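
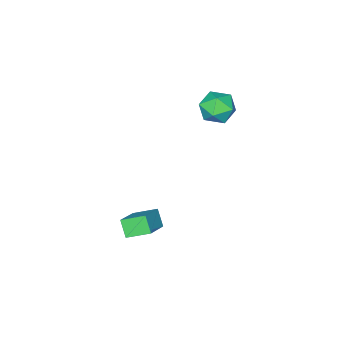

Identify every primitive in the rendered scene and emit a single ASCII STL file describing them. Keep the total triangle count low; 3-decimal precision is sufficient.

solid 
facet normal -0.536 0.747 0.394
outer loop
vertex 3.093 0.996 -2.008
vertex 3.382 1.714 -2.976
vertex 1.43 0.326 -3.002
endloop
endfacet
facet normal -0.233 -0.579 0.781
outer loop
vertex 2.278 -0.854 -3.624
vertex 3.093 0.996 -2.008
vertex 1.43 0.326 -3.002
endloop
endfacet
facet normal -0.536 0.747 0.393
outer loop
vertex 1.43 0.326 -3.002
vertex 3.382 1.714 -2.976
vertex 1.72 1.044 -3.971
endloop
endfacet
facet normal -0.811 -0.327 -0.485
outer loop
vertex 1.72 1.044 -3.971
vertex 2.278 -0.854 -3.624
vertex 1.43 0.326 -3.002
endloop
endfacet
facet normal 0.811 0.327 0.485
outer loop
vertex 3.093 0.996 -2.008
vertex 4.23 0.534 -3.598
vertex 3.382 1.714 -2.976
endloop
endfacet
facet normal -0.234 -0.579 0.781
outer loop
vertex 3.94 -0.184 -2.629
vertex 3.093 0.996 -2.008
vertex 2.278 -0.854 -3.624
endloop
endfacet
facet normal 0.811 0.327 0.485
outer loop
vertex 3.94 -0.184 -2.629
vertex 4.23 0.534 -3.598
vertex 3.093 0.996 -2.008
endloop
endfacet
facet normal 0.234 0.580 -0.781
outer loop
vertex 3.382 1.714 -2.976
vertex 4.23 0.534 -3.598
vertex 1.72 1.044 -3.971
endloop
endfacet
facet normal -0.811 -0.327 -0.485
outer loop
vertex 2.567 -0.136 -4.592
vertex 2.278 -0.854 -3.624
vertex 1.72 1.044 -3.971
endloop
endfacet
facet normal 0.234 0.579 -0.781
outer loop
vertex 1.72 1.044 -3.971
vertex 4.23 0.534 -3.598
vertex 2.567 -0.136 -4.592
endloop
endfacet
facet normal 0.537 -0.747 -0.394
outer loop
vertex 2.567 -0.136 -4.592
vertex 3.94 -0.184 -2.629
vertex 2.278 -0.854 -3.624
endloop
endfacet
facet normal 0.536 -0.747 -0.393
outer loop
vertex 4.23 0.534 -3.598
vertex 3.94 -0.184 -2.629
vertex 2.567 -0.136 -4.592
endloop
endfacet
facet normal -0.256 0.541 0.801
outer loop
vertex -3.056 1.96 4.287
vertex -3.851 1.084 4.625
vertex -2.687 1.045 5.023
endloop
endfacet
facet normal 0.422 0.665 0.616
outer loop
vertex -3.056 1.96 4.287
vertex -2.687 1.045 5.023
vertex -1.96 1.431 4.108
endloop
endfacet
facet normal 0.426 0.903 -0.057
outer loop
vertex -3.056 1.96 4.287
vertex -1.96 1.431 4.108
vertex -2.674 1.707 3.145
endloop
endfacet
facet normal -0.248 0.925 -0.288
outer loop
vertex -3.056 1.96 4.287
vertex -2.674 1.707 3.145
vertex -3.843 1.493 3.465
endloop
endfacet
facet normal -0.670 0.702 0.243
outer loop
vertex -3.056 1.96 4.287
vertex -3.843 1.493 3.465
vertex -3.851 1.084 4.625
endloop
endfacet
facet normal 0.773 0.044 0.633
outer loop
vertex -1.96 1.431 4.108
vertex -2.687 1.045 5.023
vertex -2.077 0.227 4.335
endloop
endfacet
facet normal -0.324 -0.157 0.933
outer loop
vertex -2.687 1.045 5.023
vertex -3.851 1.084 4.625
vertex -3.246 0.013 4.655
endloop
endfacet
facet normal -0.994 0.102 0.029
outer loop
vertex -3.851 1.084 4.625
vertex -3.843 1.493 3.465
vertex -3.96 0.289 3.692
endloop
endfacet
facet normal -0.312 0.465 -0.829
outer loop
vertex -3.843 1.493 3.465
vertex -2.674 1.707 3.145
vertex -3.233 0.675 2.777
endloop
endfacet
facet normal 0.780 0.428 -0.456
outer loop
vertex -2.674 1.707 3.145
vertex -1.96 1.431 4.108
vertex -2.069 0.636 3.175
endloop
endfacet
facet normal 0.248 -0.925 0.288
outer loop
vertex -2.864 -0.24 3.513
vertex -2.077 0.227 4.335
vertex -3.246 0.013 4.655
endloop
endfacet
facet normal -0.426 -0.903 0.057
outer loop
vertex -2.864 -0.24 3.513
vertex -3.246 0.013 4.655
vertex -3.96 0.289 3.692
endloop
endfacet
facet normal -0.422 -0.665 -0.616
outer loop
vertex -2.864 -0.24 3.513
vertex -3.96 0.289 3.692
vertex -3.233 0.675 2.777
endloop
endfacet
facet normal 0.256 -0.541 -0.801
outer loop
vertex -2.864 -0.24 3.513
vertex -3.233 0.675 2.777
vertex -2.069 0.636 3.175
endloop
endfacet
facet normal 0.670 -0.702 -0.243
outer loop
vertex -2.864 -0.24 3.513
vertex -2.069 0.636 3.175
vertex -2.077 0.227 4.335
endloop
endfacet
facet normal 0.312 -0.465 0.829
outer loop
vertex -3.246 0.013 4.655
vertex -2.077 0.227 4.335
vertex -2.687 1.045 5.023
endloop
endfacet
facet normal -0.780 -0.428 0.456
outer loop
vertex -3.96 0.289 3.692
vertex -3.246 0.013 4.655
vertex -3.851 1.084 4.625
endloop
endfacet
facet normal -0.773 -0.044 -0.633
outer loop
vertex -3.233 0.675 2.777
vertex -3.96 0.289 3.692
vertex -3.843 1.493 3.465
endloop
endfacet
facet normal 0.324 0.157 -0.933
outer loop
vertex -2.069 0.636 3.175
vertex -3.233 0.675 2.777
vertex -2.674 1.707 3.145
endloop
endfacet
facet normal 0.994 -0.102 -0.029
outer loop
vertex -2.077 0.227 4.335
vertex -2.069 0.636 3.175
vertex -1.96 1.431 4.108
endloop
endfacet

endsolid


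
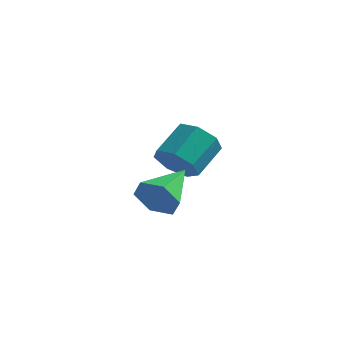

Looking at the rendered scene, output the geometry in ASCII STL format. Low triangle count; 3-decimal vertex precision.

solid 
facet normal -0.070 -0.946 -0.316
outer loop
vertex 3.713 -4.266 2.172
vertex 3.188 -4.485 2.945
vertex 2.757 -4.185 2.141
endloop
endfacet
facet normal 0.079 0.643 -0.761
outer loop
vertex 3.713 -4.266 2.172
vertex 2.757 -4.185 2.141
vertex 3.332 -2.535 3.595
endloop
endfacet
facet normal -0.071 -0.946 -0.315
outer loop
vertex 2.757 -4.185 2.141
vertex 3.188 -4.485 2.945
vertex 2.231 -4.403 2.914
endloop
endfacet
facet normal -0.747 0.567 -0.348
outer loop
vertex 2.757 -4.185 2.141
vertex 2.231 -4.403 2.914
vertex 3.332 -2.535 3.595
endloop
endfacet
facet normal -0.071 -0.946 -0.315
outer loop
vertex 2.231 -4.403 2.914
vertex 3.188 -4.485 2.945
vertex 2.662 -4.703 3.718
endloop
endfacet
facet normal -0.800 0.277 0.532
outer loop
vertex 2.231 -4.403 2.914
vertex 2.662 -4.703 3.718
vertex 3.332 -2.535 3.595
endloop
endfacet
facet normal -0.071 -0.946 -0.315
outer loop
vertex 2.662 -4.703 3.718
vertex 3.188 -4.485 2.945
vertex 3.618 -4.785 3.749
endloop
endfacet
facet normal -0.027 0.065 0.998
outer loop
vertex 2.662 -4.703 3.718
vertex 3.618 -4.785 3.749
vertex 3.332 -2.535 3.595
endloop
endfacet
facet normal -0.070 -0.946 -0.316
outer loop
vertex 3.618 -4.785 3.749
vertex 3.188 -4.485 2.945
vertex 4.144 -4.566 2.976
endloop
endfacet
facet normal 0.799 0.142 0.584
outer loop
vertex 3.618 -4.785 3.749
vertex 4.144 -4.566 2.976
vertex 3.332 -2.535 3.595
endloop
endfacet
facet normal -0.070 -0.946 -0.316
outer loop
vertex 4.144 -4.566 2.976
vertex 3.188 -4.485 2.945
vertex 3.713 -4.266 2.172
endloop
endfacet
facet normal 0.852 0.431 -0.296
outer loop
vertex 4.144 -4.566 2.976
vertex 3.713 -4.266 2.172
vertex 3.332 -2.535 3.595
endloop
endfacet
facet normal -0.166 -0.821 -0.546
outer loop
vertex 2.854 -0.935 3.077
vertex 1.95 -0.574 2.809
vertex 2.84 -0.448 2.349
endloop
endfacet
facet normal 0.986 -0.129 -0.106
outer loop
vertex 2.854 -0.935 3.077
vertex 2.84 -0.448 2.349
vertex 3.135 0.453 4.0
endloop
endfacet
facet normal 0.986 -0.130 -0.105
outer loop
vertex 3.135 0.453 4.0
vertex 2.84 -0.448 2.349
vertex 3.121 0.94 3.271
endloop
endfacet
facet normal 0.166 0.822 0.546
outer loop
vertex 3.135 0.453 4.0
vertex 3.121 0.94 3.271
vertex 2.23 0.814 3.731
endloop
endfacet
facet normal -0.166 -0.821 -0.546
outer loop
vertex 2.84 -0.448 2.349
vertex 1.95 -0.574 2.809
vertex 2.156 -0.056 1.967
endloop
endfacet
facet normal 0.602 0.353 -0.716
outer loop
vertex 2.84 -0.448 2.349
vertex 2.156 -0.056 1.967
vertex 3.121 0.94 3.271
endloop
endfacet
facet normal 0.602 0.354 -0.716
outer loop
vertex 3.121 0.94 3.271
vertex 2.156 -0.056 1.967
vertex 2.436 1.332 2.889
endloop
endfacet
facet normal 0.166 0.821 0.546
outer loop
vertex 3.121 0.94 3.271
vertex 2.436 1.332 2.889
vertex 2.23 0.814 3.731
endloop
endfacet
facet normal -0.166 -0.821 -0.546
outer loop
vertex 2.156 -0.056 1.967
vertex 1.95 -0.574 2.809
vertex 1.316 -0.054 2.219
endloop
endfacet
facet normal -0.235 0.570 -0.787
outer loop
vertex 2.156 -0.056 1.967
vertex 1.316 -0.054 2.219
vertex 2.436 1.332 2.889
endloop
endfacet
facet normal -0.235 0.570 -0.787
outer loop
vertex 2.436 1.332 2.889
vertex 1.316 -0.054 2.219
vertex 1.597 1.334 3.141
endloop
endfacet
facet normal 0.166 0.821 0.546
outer loop
vertex 2.436 1.332 2.889
vertex 1.597 1.334 3.141
vertex 2.23 0.814 3.731
endloop
endfacet
facet normal -0.166 -0.821 -0.546
outer loop
vertex 1.316 -0.054 2.219
vertex 1.95 -0.574 2.809
vertex 0.954 -0.443 2.915
endloop
endfacet
facet normal -0.895 0.358 -0.266
outer loop
vertex 1.316 -0.054 2.219
vertex 0.954 -0.443 2.915
vertex 1.597 1.334 3.141
endloop
endfacet
facet normal -0.895 0.358 -0.266
outer loop
vertex 1.597 1.334 3.141
vertex 0.954 -0.443 2.915
vertex 1.234 0.945 3.838
endloop
endfacet
facet normal 0.167 0.822 0.545
outer loop
vertex 1.597 1.334 3.141
vertex 1.234 0.945 3.838
vertex 2.23 0.814 3.731
endloop
endfacet
facet normal -0.166 -0.821 -0.546
outer loop
vertex 0.954 -0.443 2.915
vertex 1.95 -0.574 2.809
vertex 1.341 -0.931 3.532
endloop
endfacet
facet normal -0.882 -0.124 0.455
outer loop
vertex 0.954 -0.443 2.915
vertex 1.341 -0.931 3.532
vertex 1.234 0.945 3.838
endloop
endfacet
facet normal -0.881 -0.125 0.456
outer loop
vertex 1.234 0.945 3.838
vertex 1.341 -0.931 3.532
vertex 1.622 0.457 4.454
endloop
endfacet
facet normal 0.167 0.821 0.546
outer loop
vertex 1.234 0.945 3.838
vertex 1.622 0.457 4.454
vertex 2.23 0.814 3.731
endloop
endfacet
facet normal -0.166 -0.821 -0.546
outer loop
vertex 1.341 -0.931 3.532
vertex 1.95 -0.574 2.809
vertex 2.187 -1.15 3.604
endloop
endfacet
facet normal -0.204 -0.513 0.834
outer loop
vertex 1.341 -0.931 3.532
vertex 2.187 -1.15 3.604
vertex 1.622 0.457 4.454
endloop
endfacet
facet normal -0.204 -0.513 0.834
outer loop
vertex 1.622 0.457 4.454
vertex 2.187 -1.15 3.604
vertex 2.468 0.238 4.526
endloop
endfacet
facet normal 0.166 0.822 0.545
outer loop
vertex 1.622 0.457 4.454
vertex 2.468 0.238 4.526
vertex 2.23 0.814 3.731
endloop
endfacet
facet normal -0.166 -0.821 -0.546
outer loop
vertex 2.187 -1.15 3.604
vertex 1.95 -0.574 2.809
vertex 2.854 -0.935 3.077
endloop
endfacet
facet normal 0.627 -0.515 0.584
outer loop
vertex 2.187 -1.15 3.604
vertex 2.854 -0.935 3.077
vertex 2.468 0.238 4.526
endloop
endfacet
facet normal 0.627 -0.515 0.584
outer loop
vertex 2.468 0.238 4.526
vertex 2.854 -0.935 3.077
vertex 3.135 0.453 4.0
endloop
endfacet
facet normal 0.166 0.822 0.546
outer loop
vertex 2.468 0.238 4.526
vertex 3.135 0.453 4.0
vertex 2.23 0.814 3.731
endloop
endfacet

endsolid


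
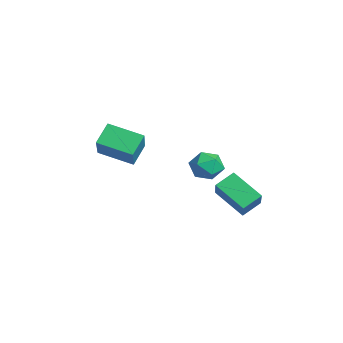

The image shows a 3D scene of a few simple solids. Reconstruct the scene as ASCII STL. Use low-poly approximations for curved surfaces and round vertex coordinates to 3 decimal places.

solid 
facet normal -0.664 0.247 0.706
outer loop
vertex -2.269 2.923 -0.727
vertex -2.854 2.286 -1.055
vertex -2.242 2.058 -0.399
endloop
endfacet
facet normal 0.002 0.355 0.935
outer loop
vertex -2.269 2.923 -0.727
vertex -2.242 2.058 -0.399
vertex -1.454 2.512 -0.573
endloop
endfacet
facet normal 0.318 0.813 0.488
outer loop
vertex -2.269 2.923 -0.727
vertex -1.454 2.512 -0.573
vertex -1.579 3.019 -1.336
endloop
endfacet
facet normal -0.153 0.988 -0.017
outer loop
vertex -2.269 2.923 -0.727
vertex -1.579 3.019 -1.336
vertex -2.444 2.88 -1.634
endloop
endfacet
facet normal -0.761 0.639 0.116
outer loop
vertex -2.269 2.923 -0.727
vertex -2.444 2.88 -1.634
vertex -2.854 2.286 -1.055
endloop
endfacet
facet normal 0.352 -0.267 0.897
outer loop
vertex -1.454 2.512 -0.573
vertex -2.242 2.058 -0.399
vertex -1.536 1.62 -0.806
endloop
endfacet
facet normal -0.727 -0.441 0.525
outer loop
vertex -2.242 2.058 -0.399
vertex -2.854 2.286 -1.055
vertex -2.401 1.481 -1.104
endloop
endfacet
facet normal -0.883 0.193 -0.428
outer loop
vertex -2.854 2.286 -1.055
vertex -2.444 2.88 -1.634
vertex -2.526 1.988 -1.867
endloop
endfacet
facet normal 0.100 0.759 -0.644
outer loop
vertex -2.444 2.88 -1.634
vertex -1.579 3.019 -1.336
vertex -1.738 2.442 -2.041
endloop
endfacet
facet normal 0.863 0.475 0.174
outer loop
vertex -1.579 3.019 -1.336
vertex -1.454 2.512 -0.573
vertex -1.126 2.214 -1.385
endloop
endfacet
facet normal 0.153 -0.988 0.017
outer loop
vertex -1.711 1.577 -1.713
vertex -1.536 1.62 -0.806
vertex -2.401 1.481 -1.104
endloop
endfacet
facet normal -0.318 -0.813 -0.488
outer loop
vertex -1.711 1.577 -1.713
vertex -2.401 1.481 -1.104
vertex -2.526 1.988 -1.867
endloop
endfacet
facet normal -0.002 -0.355 -0.935
outer loop
vertex -1.711 1.577 -1.713
vertex -2.526 1.988 -1.867
vertex -1.738 2.442 -2.041
endloop
endfacet
facet normal 0.664 -0.247 -0.706
outer loop
vertex -1.711 1.577 -1.713
vertex -1.738 2.442 -2.041
vertex -1.126 2.214 -1.385
endloop
endfacet
facet normal 0.761 -0.639 -0.116
outer loop
vertex -1.711 1.577 -1.713
vertex -1.126 2.214 -1.385
vertex -1.536 1.62 -0.806
endloop
endfacet
facet normal -0.100 -0.759 0.644
outer loop
vertex -2.401 1.481 -1.104
vertex -1.536 1.62 -0.806
vertex -2.242 2.058 -0.399
endloop
endfacet
facet normal -0.863 -0.475 -0.174
outer loop
vertex -2.526 1.988 -1.867
vertex -2.401 1.481 -1.104
vertex -2.854 2.286 -1.055
endloop
endfacet
facet normal -0.352 0.267 -0.897
outer loop
vertex -1.738 2.442 -2.041
vertex -2.526 1.988 -1.867
vertex -2.444 2.88 -1.634
endloop
endfacet
facet normal 0.727 0.441 -0.525
outer loop
vertex -1.126 2.214 -1.385
vertex -1.738 2.442 -2.041
vertex -1.579 3.019 -1.336
endloop
endfacet
facet normal 0.883 -0.193 0.428
outer loop
vertex -1.536 1.62 -0.806
vertex -1.126 2.214 -1.385
vertex -1.454 2.512 -0.573
endloop
endfacet
facet normal -0.674 0.231 -0.701
outer loop
vertex -0.909 2.31 -2.503
vertex -1.149 3.289 -1.95
vertex 0.437 3.205 -3.503
endloop
endfacet
facet normal 0.208 -0.851 -0.481
outer loop
vertex 1.469 2.851 -2.43
vertex -0.909 2.31 -2.503
vertex 0.437 3.205 -3.503
endloop
endfacet
facet normal -0.674 0.231 -0.701
outer loop
vertex 0.437 3.205 -3.503
vertex -1.149 3.289 -1.95
vertex 0.197 4.184 -2.949
endloop
endfacet
facet normal 0.708 0.471 -0.526
outer loop
vertex 0.197 4.184 -2.949
vertex 1.469 2.851 -2.43
vertex 0.437 3.205 -3.503
endloop
endfacet
facet normal -0.708 -0.471 0.526
outer loop
vertex -0.909 2.31 -2.503
vertex -0.117 2.935 -0.877
vertex -1.149 3.289 -1.95
endloop
endfacet
facet normal 0.208 -0.851 -0.482
outer loop
vertex 0.123 1.956 -1.431
vertex -0.909 2.31 -2.503
vertex 1.469 2.851 -2.43
endloop
endfacet
facet normal -0.708 -0.471 0.526
outer loop
vertex 0.123 1.956 -1.431
vertex -0.117 2.935 -0.877
vertex -0.909 2.31 -2.503
endloop
endfacet
facet normal -0.209 0.851 0.482
outer loop
vertex -1.149 3.289 -1.95
vertex -0.117 2.935 -0.877
vertex 0.197 4.184 -2.949
endloop
endfacet
facet normal 0.708 0.471 -0.526
outer loop
vertex 1.229 3.83 -1.877
vertex 1.469 2.851 -2.43
vertex 0.197 4.184 -2.949
endloop
endfacet
facet normal -0.208 0.851 0.482
outer loop
vertex 0.197 4.184 -2.949
vertex -0.117 2.935 -0.877
vertex 1.229 3.83 -1.877
endloop
endfacet
facet normal 0.674 -0.231 0.701
outer loop
vertex 1.229 3.83 -1.877
vertex 0.123 1.956 -1.431
vertex 1.469 2.851 -2.43
endloop
endfacet
facet normal 0.675 -0.231 0.701
outer loop
vertex -0.117 2.935 -0.877
vertex 0.123 1.956 -1.431
vertex 1.229 3.83 -1.877
endloop
endfacet
facet normal -0.474 0.576 0.667
outer loop
vertex -1.032 -2.845 2.779
vertex -0.044 -1.413 2.244
vertex -2.412 -2.402 1.416
endloop
endfacet
facet normal -0.543 -0.787 0.294
outer loop
vertex -1.816 -3.127 0.576
vertex -1.032 -2.845 2.779
vertex -2.412 -2.402 1.416
endloop
endfacet
facet normal -0.474 0.575 0.667
outer loop
vertex -2.412 -2.402 1.416
vertex -0.044 -1.413 2.244
vertex -1.425 -0.97 0.881
endloop
endfacet
facet normal -0.694 0.223 -0.685
outer loop
vertex -1.425 -0.97 0.881
vertex -1.816 -3.127 0.576
vertex -2.412 -2.402 1.416
endloop
endfacet
facet normal 0.694 -0.223 0.685
outer loop
vertex -1.032 -2.845 2.779
vertex 0.552 -2.138 1.404
vertex -0.044 -1.413 2.244
endloop
endfacet
facet normal -0.542 -0.787 0.294
outer loop
vertex -0.435 -3.57 1.939
vertex -1.032 -2.845 2.779
vertex -1.816 -3.127 0.576
endloop
endfacet
facet normal 0.694 -0.222 0.685
outer loop
vertex -0.435 -3.57 1.939
vertex 0.552 -2.138 1.404
vertex -1.032 -2.845 2.779
endloop
endfacet
facet normal 0.543 0.787 -0.294
outer loop
vertex -0.044 -1.413 2.244
vertex 0.552 -2.138 1.404
vertex -1.425 -0.97 0.881
endloop
endfacet
facet normal -0.694 0.223 -0.685
outer loop
vertex -0.828 -1.695 0.041
vertex -1.816 -3.127 0.576
vertex -1.425 -0.97 0.881
endloop
endfacet
facet normal 0.543 0.787 -0.294
outer loop
vertex -1.425 -0.97 0.881
vertex 0.552 -2.138 1.404
vertex -0.828 -1.695 0.041
endloop
endfacet
facet normal 0.473 -0.576 -0.667
outer loop
vertex -0.828 -1.695 0.041
vertex -0.435 -3.57 1.939
vertex -1.816 -3.127 0.576
endloop
endfacet
facet normal 0.474 -0.576 -0.667
outer loop
vertex 0.552 -2.138 1.404
vertex -0.435 -3.57 1.939
vertex -0.828 -1.695 0.041
endloop
endfacet

endsolid


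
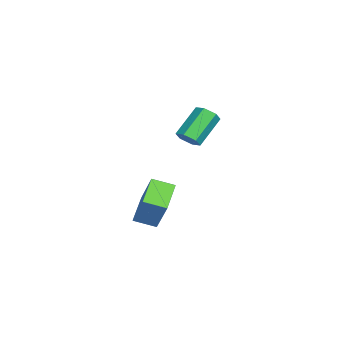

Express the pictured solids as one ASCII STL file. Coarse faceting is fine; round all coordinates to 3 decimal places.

solid 
facet normal 0.596 -0.481 -0.643
outer loop
vertex -1.611 0.384 3.537
vertex -2.025 0.072 3.387
vertex -1.929 0.536 3.129
endloop
endfacet
facet normal 0.546 0.830 -0.116
outer loop
vertex -1.611 0.384 3.537
vertex -1.929 0.536 3.129
vertex -2.52 1.12 4.523
endloop
endfacet
facet normal 0.545 0.830 -0.117
outer loop
vertex -2.52 1.12 4.523
vertex -1.929 0.536 3.129
vertex -2.839 1.272 4.114
endloop
endfacet
facet normal -0.595 0.482 0.643
outer loop
vertex -2.52 1.12 4.523
vertex -2.839 1.272 4.114
vertex -2.935 0.808 4.373
endloop
endfacet
facet normal 0.595 -0.481 -0.644
outer loop
vertex -1.929 0.536 3.129
vertex -2.025 0.072 3.387
vertex -2.344 0.224 2.979
endloop
endfacet
facet normal -0.238 0.660 -0.713
outer loop
vertex -1.929 0.536 3.129
vertex -2.344 0.224 2.979
vertex -2.839 1.272 4.114
endloop
endfacet
facet normal -0.238 0.660 -0.713
outer loop
vertex -2.839 1.272 4.114
vertex -2.344 0.224 2.979
vertex -3.254 0.961 3.965
endloop
endfacet
facet normal -0.593 0.483 0.645
outer loop
vertex -2.839 1.272 4.114
vertex -3.254 0.961 3.965
vertex -2.935 0.808 4.373
endloop
endfacet
facet normal 0.595 -0.481 -0.644
outer loop
vertex -2.344 0.224 2.979
vertex -2.025 0.072 3.387
vertex -2.44 -0.24 3.237
endloop
endfacet
facet normal -0.784 -0.170 -0.597
outer loop
vertex -2.344 0.224 2.979
vertex -2.44 -0.24 3.237
vertex -3.254 0.961 3.965
endloop
endfacet
facet normal -0.785 -0.170 -0.596
outer loop
vertex -3.254 0.961 3.965
vertex -2.44 -0.24 3.237
vertex -3.349 0.496 4.223
endloop
endfacet
facet normal -0.595 0.479 0.645
outer loop
vertex -3.254 0.961 3.965
vertex -3.349 0.496 4.223
vertex -2.935 0.808 4.373
endloop
endfacet
facet normal 0.595 -0.482 -0.643
outer loop
vertex -2.44 -0.24 3.237
vertex -2.025 0.072 3.387
vertex -2.121 -0.392 3.646
endloop
endfacet
facet normal -0.545 -0.830 0.117
outer loop
vertex -2.44 -0.24 3.237
vertex -2.121 -0.392 3.646
vertex -3.349 0.496 4.223
endloop
endfacet
facet normal -0.546 -0.830 0.116
outer loop
vertex -3.349 0.496 4.223
vertex -2.121 -0.392 3.646
vertex -3.031 0.344 4.631
endloop
endfacet
facet normal -0.596 0.481 0.643
outer loop
vertex -3.349 0.496 4.223
vertex -3.031 0.344 4.631
vertex -2.935 0.808 4.373
endloop
endfacet
facet normal 0.593 -0.483 -0.645
outer loop
vertex -2.121 -0.392 3.646
vertex -2.025 0.072 3.387
vertex -1.706 -0.081 3.795
endloop
endfacet
facet normal 0.238 -0.660 0.713
outer loop
vertex -2.121 -0.392 3.646
vertex -1.706 -0.081 3.795
vertex -3.031 0.344 4.631
endloop
endfacet
facet normal 0.238 -0.660 0.713
outer loop
vertex -3.031 0.344 4.631
vertex -1.706 -0.081 3.795
vertex -2.616 0.656 4.781
endloop
endfacet
facet normal -0.595 0.481 0.644
outer loop
vertex -3.031 0.344 4.631
vertex -2.616 0.656 4.781
vertex -2.935 0.808 4.373
endloop
endfacet
facet normal 0.595 -0.479 -0.645
outer loop
vertex -1.706 -0.081 3.795
vertex -2.025 0.072 3.387
vertex -1.611 0.384 3.537
endloop
endfacet
facet normal 0.784 0.171 0.596
outer loop
vertex -1.706 -0.081 3.795
vertex -1.611 0.384 3.537
vertex -2.616 0.656 4.781
endloop
endfacet
facet normal 0.784 0.169 0.597
outer loop
vertex -2.616 0.656 4.781
vertex -1.611 0.384 3.537
vertex -2.52 1.12 4.523
endloop
endfacet
facet normal -0.595 0.481 0.644
outer loop
vertex -2.616 0.656 4.781
vertex -2.52 1.12 4.523
vertex -2.935 0.808 4.373
endloop
endfacet
facet normal -0.469 -0.250 -0.847
outer loop
vertex -3.74 -1.789 -0.706
vertex -3.684 -0.86 -1.011
vertex -2.506 -2.062 -1.309
endloop
endfacet
facet normal -0.058 -0.949 0.311
outer loop
vertex -1.676 -1.62 0.191
vertex -3.74 -1.789 -0.706
vertex -2.506 -2.062 -1.309
endloop
endfacet
facet normal -0.469 -0.250 -0.847
outer loop
vertex -2.506 -2.062 -1.309
vertex -3.684 -0.86 -1.011
vertex -2.45 -1.132 -1.614
endloop
endfacet
facet normal 0.881 -0.194 -0.430
outer loop
vertex -2.45 -1.132 -1.614
vertex -1.676 -1.62 0.191
vertex -2.506 -2.062 -1.309
endloop
endfacet
facet normal -0.881 0.194 0.430
outer loop
vertex -3.74 -1.789 -0.706
vertex -2.854 -0.418 0.489
vertex -3.684 -0.86 -1.011
endloop
endfacet
facet normal -0.057 -0.949 0.311
outer loop
vertex -2.91 -1.348 0.794
vertex -3.74 -1.789 -0.706
vertex -1.676 -1.62 0.191
endloop
endfacet
facet normal -0.881 0.194 0.431
outer loop
vertex -2.91 -1.348 0.794
vertex -2.854 -0.418 0.489
vertex -3.74 -1.789 -0.706
endloop
endfacet
facet normal 0.057 0.949 -0.311
outer loop
vertex -3.684 -0.86 -1.011
vertex -2.854 -0.418 0.489
vertex -2.45 -1.132 -1.614
endloop
endfacet
facet normal 0.881 -0.194 -0.431
outer loop
vertex -1.62 -0.691 -0.114
vertex -1.676 -1.62 0.191
vertex -2.45 -1.132 -1.614
endloop
endfacet
facet normal 0.058 0.949 -0.311
outer loop
vertex -2.45 -1.132 -1.614
vertex -2.854 -0.418 0.489
vertex -1.62 -0.691 -0.114
endloop
endfacet
facet normal 0.469 0.250 0.847
outer loop
vertex -1.62 -0.691 -0.114
vertex -2.91 -1.348 0.794
vertex -1.676 -1.62 0.191
endloop
endfacet
facet normal 0.469 0.250 0.847
outer loop
vertex -2.854 -0.418 0.489
vertex -2.91 -1.348 0.794
vertex -1.62 -0.691 -0.114
endloop
endfacet

endsolid


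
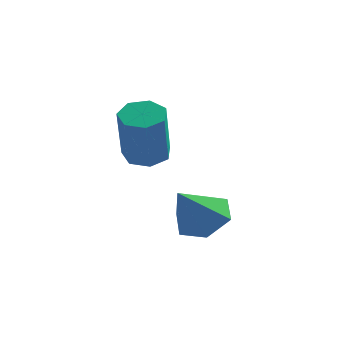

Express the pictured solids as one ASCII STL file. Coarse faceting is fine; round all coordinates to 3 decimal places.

solid 
facet normal 0.221 0.601 -0.768
outer loop
vertex 1.912 2.419 -1.838
vertex 1.441 1.906 -2.375
vertex 1.055 2.579 -1.959
endloop
endfacet
facet normal -0.046 0.433 0.900
outer loop
vertex 1.912 2.419 -1.838
vertex 1.055 2.579 -1.959
vertex 1.099 0.974 -1.185
endloop
endfacet
facet normal 0.221 0.601 -0.768
outer loop
vertex 1.055 2.579 -1.959
vertex 1.441 1.906 -2.375
vertex 0.584 2.066 -2.496
endloop
endfacet
facet normal -0.829 0.224 0.513
outer loop
vertex 1.055 2.579 -1.959
vertex 0.584 2.066 -2.496
vertex 1.099 0.974 -1.185
endloop
endfacet
facet normal 0.221 0.601 -0.768
outer loop
vertex 0.584 2.066 -2.496
vertex 1.441 1.906 -2.375
vertex 0.97 1.393 -2.912
endloop
endfacet
facet normal -0.879 -0.474 -0.049
outer loop
vertex 0.584 2.066 -2.496
vertex 0.97 1.393 -2.912
vertex 1.099 0.974 -1.185
endloop
endfacet
facet normal 0.220 0.602 -0.768
outer loop
vertex 0.97 1.393 -2.912
vertex 1.441 1.906 -2.375
vertex 1.826 1.234 -2.791
endloop
endfacet
facet normal -0.148 -0.964 -0.223
outer loop
vertex 0.97 1.393 -2.912
vertex 1.826 1.234 -2.791
vertex 1.099 0.974 -1.185
endloop
endfacet
facet normal 0.220 0.601 -0.768
outer loop
vertex 1.826 1.234 -2.791
vertex 1.441 1.906 -2.375
vertex 2.298 1.747 -2.254
endloop
endfacet
facet normal 0.634 -0.756 0.165
outer loop
vertex 1.826 1.234 -2.791
vertex 2.298 1.747 -2.254
vertex 1.099 0.974 -1.185
endloop
endfacet
facet normal 0.220 0.602 -0.768
outer loop
vertex 2.298 1.747 -2.254
vertex 1.441 1.906 -2.375
vertex 1.912 2.419 -1.838
endloop
endfacet
facet normal 0.685 -0.057 0.727
outer loop
vertex 2.298 1.747 -2.254
vertex 1.912 2.419 -1.838
vertex 1.099 0.974 -1.185
endloop
endfacet
facet normal -0.123 0.400 -0.908
outer loop
vertex -0.069 1.814 -0.727
vertex -0.417 2.33 -0.453
vertex 0.252 2.281 -0.565
endloop
endfacet
facet normal 0.830 -0.461 -0.315
outer loop
vertex -0.069 1.814 -0.727
vertex 0.252 2.281 -0.565
vertex 0.164 1.054 0.999
endloop
endfacet
facet normal 0.829 -0.462 -0.316
outer loop
vertex 0.164 1.054 0.999
vertex 0.252 2.281 -0.565
vertex 0.486 1.521 1.161
endloop
endfacet
facet normal 0.123 -0.400 0.908
outer loop
vertex 0.164 1.054 0.999
vertex 0.486 1.521 1.161
vertex -0.183 1.57 1.273
endloop
endfacet
facet normal -0.123 0.401 -0.908
outer loop
vertex 0.252 2.281 -0.565
vertex -0.417 2.33 -0.453
vertex 0.07 2.785 -0.318
endloop
endfacet
facet normal 0.943 0.332 0.018
outer loop
vertex 0.252 2.281 -0.565
vertex 0.07 2.785 -0.318
vertex 0.486 1.521 1.161
endloop
endfacet
facet normal 0.943 0.332 0.019
outer loop
vertex 0.486 1.521 1.161
vertex 0.07 2.785 -0.318
vertex 0.303 2.026 1.408
endloop
endfacet
facet normal 0.123 -0.400 0.908
outer loop
vertex 0.486 1.521 1.161
vertex 0.303 2.026 1.408
vertex -0.183 1.57 1.273
endloop
endfacet
facet normal -0.122 0.400 -0.908
outer loop
vertex 0.07 2.785 -0.318
vertex -0.417 2.33 -0.453
vertex -0.479 2.947 -0.173
endloop
endfacet
facet normal 0.347 0.875 0.338
outer loop
vertex 0.07 2.785 -0.318
vertex -0.479 2.947 -0.173
vertex 0.303 2.026 1.408
endloop
endfacet
facet normal 0.346 0.875 0.339
outer loop
vertex 0.303 2.026 1.408
vertex -0.479 2.947 -0.173
vertex -0.246 2.187 1.553
endloop
endfacet
facet normal 0.123 -0.400 0.908
outer loop
vertex 0.303 2.026 1.408
vertex -0.246 2.187 1.553
vertex -0.183 1.57 1.273
endloop
endfacet
facet normal -0.123 0.400 -0.908
outer loop
vertex -0.479 2.947 -0.173
vertex -0.417 2.33 -0.453
vertex -0.981 2.643 -0.239
endloop
endfacet
facet normal -0.512 0.758 0.403
outer loop
vertex -0.479 2.947 -0.173
vertex -0.981 2.643 -0.239
vertex -0.246 2.187 1.553
endloop
endfacet
facet normal -0.512 0.758 0.403
outer loop
vertex -0.246 2.187 1.553
vertex -0.981 2.643 -0.239
vertex -0.748 1.883 1.487
endloop
endfacet
facet normal 0.123 -0.400 0.908
outer loop
vertex -0.246 2.187 1.553
vertex -0.748 1.883 1.487
vertex -0.183 1.57 1.273
endloop
endfacet
facet normal -0.123 0.400 -0.908
outer loop
vertex -0.981 2.643 -0.239
vertex -0.417 2.33 -0.453
vertex -1.058 2.104 -0.466
endloop
endfacet
facet normal -0.984 0.071 0.164
outer loop
vertex -0.981 2.643 -0.239
vertex -1.058 2.104 -0.466
vertex -0.748 1.883 1.487
endloop
endfacet
facet normal -0.984 0.071 0.164
outer loop
vertex -0.748 1.883 1.487
vertex -1.058 2.104 -0.466
vertex -0.825 1.344 1.26
endloop
endfacet
facet normal 0.122 -0.400 0.908
outer loop
vertex -0.748 1.883 1.487
vertex -0.825 1.344 1.26
vertex -0.183 1.57 1.273
endloop
endfacet
facet normal -0.122 0.400 -0.908
outer loop
vertex -1.058 2.104 -0.466
vertex -0.417 2.33 -0.453
vertex -0.652 1.735 -0.683
endloop
endfacet
facet normal -0.715 -0.670 -0.199
outer loop
vertex -1.058 2.104 -0.466
vertex -0.652 1.735 -0.683
vertex -0.825 1.344 1.26
endloop
endfacet
facet normal -0.715 -0.670 -0.199
outer loop
vertex -0.825 1.344 1.26
vertex -0.652 1.735 -0.683
vertex -0.419 0.975 1.043
endloop
endfacet
facet normal 0.122 -0.400 0.908
outer loop
vertex -0.825 1.344 1.26
vertex -0.419 0.975 1.043
vertex -0.183 1.57 1.273
endloop
endfacet
facet normal -0.123 0.400 -0.908
outer loop
vertex -0.652 1.735 -0.683
vertex -0.417 2.33 -0.453
vertex -0.069 1.814 -0.727
endloop
endfacet
facet normal 0.092 -0.907 -0.412
outer loop
vertex -0.652 1.735 -0.683
vertex -0.069 1.814 -0.727
vertex -0.419 0.975 1.043
endloop
endfacet
facet normal 0.092 -0.907 -0.412
outer loop
vertex -0.419 0.975 1.043
vertex -0.069 1.814 -0.727
vertex 0.164 1.054 0.999
endloop
endfacet
facet normal 0.123 -0.400 0.908
outer loop
vertex -0.419 0.975 1.043
vertex 0.164 1.054 0.999
vertex -0.183 1.57 1.273
endloop
endfacet

endsolid


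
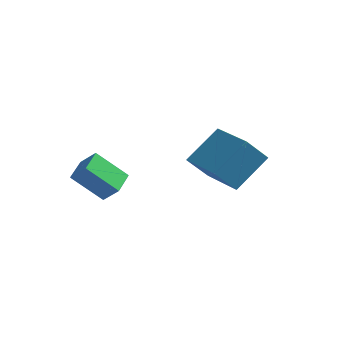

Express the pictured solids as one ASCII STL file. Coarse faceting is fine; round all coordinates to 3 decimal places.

solid 
facet normal -0.488 -0.423 0.764
outer loop
vertex 3.295 0.767 1.543
vertex 1.714 2.052 1.243
vertex 2.507 -0.482 0.348
endloop
endfacet
facet normal 0.768 -0.624 0.146
outer loop
vertex 3.166 0.088 -0.683
vertex 3.295 0.767 1.543
vertex 2.507 -0.482 0.348
endloop
endfacet
facet normal -0.488 -0.422 0.764
outer loop
vertex 2.507 -0.482 0.348
vertex 1.714 2.052 1.243
vertex 0.925 0.803 0.048
endloop
endfacet
facet normal -0.415 -0.658 -0.629
outer loop
vertex 0.925 0.803 0.048
vertex 3.166 0.088 -0.683
vertex 2.507 -0.482 0.348
endloop
endfacet
facet normal 0.415 0.657 0.629
outer loop
vertex 3.295 0.767 1.543
vertex 2.373 2.622 0.212
vertex 1.714 2.052 1.243
endloop
endfacet
facet normal 0.767 -0.624 0.146
outer loop
vertex 3.955 1.337 0.512
vertex 3.295 0.767 1.543
vertex 3.166 0.088 -0.683
endloop
endfacet
facet normal 0.415 0.657 0.629
outer loop
vertex 3.955 1.337 0.512
vertex 2.373 2.622 0.212
vertex 3.295 0.767 1.543
endloop
endfacet
facet normal -0.768 0.624 -0.146
outer loop
vertex 1.714 2.052 1.243
vertex 2.373 2.622 0.212
vertex 0.925 0.803 0.048
endloop
endfacet
facet normal -0.415 -0.657 -0.629
outer loop
vertex 1.585 1.373 -0.983
vertex 3.166 0.088 -0.683
vertex 0.925 0.803 0.048
endloop
endfacet
facet normal -0.767 0.624 -0.146
outer loop
vertex 0.925 0.803 0.048
vertex 2.373 2.622 0.212
vertex 1.585 1.373 -0.983
endloop
endfacet
facet normal 0.488 0.422 -0.764
outer loop
vertex 1.585 1.373 -0.983
vertex 3.955 1.337 0.512
vertex 3.166 0.088 -0.683
endloop
endfacet
facet normal 0.488 0.423 -0.764
outer loop
vertex 2.373 2.622 0.212
vertex 3.955 1.337 0.512
vertex 1.585 1.373 -0.983
endloop
endfacet
facet normal -0.694 0.107 -0.712
outer loop
vertex -1.903 -3.422 0.859
vertex -1.958 -2.375 1.07
vertex -0.754 -3.144 -0.219
endloop
endfacet
facet normal 0.051 -0.979 -0.198
outer loop
vertex -0.102 -3.245 0.45
vertex -1.903 -3.422 0.859
vertex -0.754 -3.144 -0.219
endloop
endfacet
facet normal -0.694 0.106 -0.712
outer loop
vertex -0.754 -3.144 -0.219
vertex -1.958 -2.375 1.07
vertex -0.81 -2.097 -0.008
endloop
endfacet
facet normal 0.718 0.174 -0.674
outer loop
vertex -0.81 -2.097 -0.008
vertex -0.102 -3.245 0.45
vertex -0.754 -3.144 -0.219
endloop
endfacet
facet normal -0.718 -0.174 0.674
outer loop
vertex -1.903 -3.422 0.859
vertex -1.306 -2.476 1.739
vertex -1.958 -2.375 1.07
endloop
endfacet
facet normal 0.051 -0.979 -0.198
outer loop
vertex -1.25 -3.523 1.528
vertex -1.903 -3.422 0.859
vertex -0.102 -3.245 0.45
endloop
endfacet
facet normal -0.718 -0.174 0.674
outer loop
vertex -1.25 -3.523 1.528
vertex -1.306 -2.476 1.739
vertex -1.903 -3.422 0.859
endloop
endfacet
facet normal -0.051 0.979 0.198
outer loop
vertex -1.958 -2.375 1.07
vertex -1.306 -2.476 1.739
vertex -0.81 -2.097 -0.008
endloop
endfacet
facet normal 0.718 0.174 -0.674
outer loop
vertex -0.157 -2.198 0.661
vertex -0.102 -3.245 0.45
vertex -0.81 -2.097 -0.008
endloop
endfacet
facet normal -0.051 0.979 0.198
outer loop
vertex -0.81 -2.097 -0.008
vertex -1.306 -2.476 1.739
vertex -0.157 -2.198 0.661
endloop
endfacet
facet normal 0.694 -0.107 0.712
outer loop
vertex -0.157 -2.198 0.661
vertex -1.25 -3.523 1.528
vertex -0.102 -3.245 0.45
endloop
endfacet
facet normal 0.694 -0.106 0.712
outer loop
vertex -1.306 -2.476 1.739
vertex -1.25 -3.523 1.528
vertex -0.157 -2.198 0.661
endloop
endfacet

endsolid


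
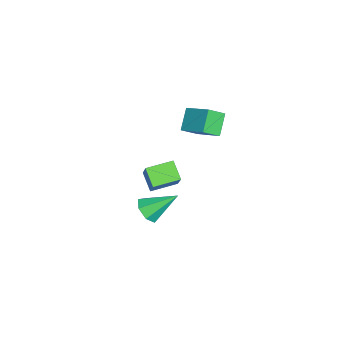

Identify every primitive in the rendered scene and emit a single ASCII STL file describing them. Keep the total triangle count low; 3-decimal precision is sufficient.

solid 
facet normal 0.129 -0.772 -0.623
outer loop
vertex 3.944 -3.284 -1.271
vertex 3.429 -2.906 -1.846
vertex 4.282 -2.833 -1.76
endloop
endfacet
facet normal 0.777 0.093 0.623
outer loop
vertex 3.944 -3.284 -1.271
vertex 4.282 -2.833 -1.76
vertex 3.171 -1.354 -0.594
endloop
endfacet
facet normal 0.129 -0.771 -0.623
outer loop
vertex 4.282 -2.833 -1.76
vertex 3.429 -2.906 -1.846
vertex 3.978 -2.436 -2.314
endloop
endfacet
facet normal 0.798 0.603 -0.005
outer loop
vertex 4.282 -2.833 -1.76
vertex 3.978 -2.436 -2.314
vertex 3.171 -1.354 -0.594
endloop
endfacet
facet normal 0.129 -0.771 -0.623
outer loop
vertex 3.978 -2.436 -2.314
vertex 3.429 -2.906 -1.846
vertex 3.26 -2.393 -2.516
endloop
endfacet
facet normal 0.182 0.869 -0.461
outer loop
vertex 3.978 -2.436 -2.314
vertex 3.26 -2.393 -2.516
vertex 3.171 -1.354 -0.594
endloop
endfacet
facet normal 0.129 -0.771 -0.623
outer loop
vertex 3.26 -2.393 -2.516
vertex 3.429 -2.906 -1.846
vertex 2.67 -2.736 -2.213
endloop
endfacet
facet normal -0.605 0.688 -0.400
outer loop
vertex 3.26 -2.393 -2.516
vertex 2.67 -2.736 -2.213
vertex 3.171 -1.354 -0.594
endloop
endfacet
facet normal 0.128 -0.772 -0.623
outer loop
vertex 2.67 -2.736 -2.213
vertex 3.429 -2.906 -1.846
vertex 2.652 -3.206 -1.634
endloop
endfacet
facet normal -0.971 0.199 0.131
outer loop
vertex 2.67 -2.736 -2.213
vertex 2.652 -3.206 -1.634
vertex 3.171 -1.354 -0.594
endloop
endfacet
facet normal 0.128 -0.772 -0.623
outer loop
vertex 2.652 -3.206 -1.634
vertex 3.429 -2.906 -1.846
vertex 3.219 -3.45 -1.215
endloop
endfacet
facet normal -0.641 -0.232 0.732
outer loop
vertex 2.652 -3.206 -1.634
vertex 3.219 -3.45 -1.215
vertex 3.171 -1.354 -0.594
endloop
endfacet
facet normal 0.129 -0.772 -0.623
outer loop
vertex 3.219 -3.45 -1.215
vertex 3.429 -2.906 -1.846
vertex 3.944 -3.284 -1.271
endloop
endfacet
facet normal 0.137 -0.278 0.951
outer loop
vertex 3.219 -3.45 -1.215
vertex 3.944 -3.284 -1.271
vertex 3.171 -1.354 -0.594
endloop
endfacet
facet normal -0.515 -0.716 -0.472
outer loop
vertex -0.096 -1.778 1.897
vertex -1.147 -1.665 2.874
vertex -0.616 -0.973 1.244
endloop
endfacet
facet normal 0.730 -0.078 -0.678
outer loop
vertex 0.347 0.365 2.126
vertex -0.096 -1.778 1.897
vertex -0.616 -0.973 1.244
endloop
endfacet
facet normal -0.515 -0.716 -0.472
outer loop
vertex -0.616 -0.973 1.244
vertex -1.147 -1.665 2.874
vertex -1.668 -0.86 2.221
endloop
endfacet
facet normal -0.448 0.694 -0.563
outer loop
vertex -1.668 -0.86 2.221
vertex 0.347 0.365 2.126
vertex -0.616 -0.973 1.244
endloop
endfacet
facet normal 0.449 -0.694 0.563
outer loop
vertex -0.096 -1.778 1.897
vertex -0.184 -0.327 3.756
vertex -1.147 -1.665 2.874
endloop
endfacet
facet normal 0.730 -0.078 -0.679
outer loop
vertex 0.868 -0.44 2.779
vertex -0.096 -1.778 1.897
vertex 0.347 0.365 2.126
endloop
endfacet
facet normal 0.448 -0.694 0.563
outer loop
vertex 0.868 -0.44 2.779
vertex -0.184 -0.327 3.756
vertex -0.096 -1.778 1.897
endloop
endfacet
facet normal -0.730 0.078 0.679
outer loop
vertex -1.147 -1.665 2.874
vertex -0.184 -0.327 3.756
vertex -1.668 -0.86 2.221
endloop
endfacet
facet normal -0.449 0.694 -0.563
outer loop
vertex -0.704 0.478 3.103
vertex 0.347 0.365 2.126
vertex -1.668 -0.86 2.221
endloop
endfacet
facet normal -0.730 0.079 0.679
outer loop
vertex -1.668 -0.86 2.221
vertex -0.184 -0.327 3.756
vertex -0.704 0.478 3.103
endloop
endfacet
facet normal 0.515 0.716 0.471
outer loop
vertex -0.704 0.478 3.103
vertex 0.868 -0.44 2.779
vertex 0.347 0.365 2.126
endloop
endfacet
facet normal 0.515 0.716 0.472
outer loop
vertex -0.184 -0.327 3.756
vertex 0.868 -0.44 2.779
vertex -0.704 0.478 3.103
endloop
endfacet
facet normal -0.590 -0.195 -0.783
outer loop
vertex -2.446 -4.31 -4.349
vertex -3.196 -2.902 -4.135
vertex -1.595 -3.738 -5.133
endloop
endfacet
facet normal 0.466 -0.875 -0.133
outer loop
vertex -0.444 -3.358 -3.605
vertex -2.446 -4.31 -4.349
vertex -1.595 -3.738 -5.133
endloop
endfacet
facet normal -0.590 -0.195 -0.784
outer loop
vertex -1.595 -3.738 -5.133
vertex -3.196 -2.902 -4.135
vertex -2.345 -2.33 -4.918
endloop
endfacet
facet normal 0.659 0.444 -0.607
outer loop
vertex -2.345 -2.33 -4.918
vertex -0.444 -3.358 -3.605
vertex -1.595 -3.738 -5.133
endloop
endfacet
facet normal -0.659 -0.444 0.607
outer loop
vertex -2.446 -4.31 -4.349
vertex -2.045 -2.522 -2.607
vertex -3.196 -2.902 -4.135
endloop
endfacet
facet normal 0.466 -0.875 -0.133
outer loop
vertex -1.295 -3.93 -2.822
vertex -2.446 -4.31 -4.349
vertex -0.444 -3.358 -3.605
endloop
endfacet
facet normal -0.659 -0.444 0.607
outer loop
vertex -1.295 -3.93 -2.822
vertex -2.045 -2.522 -2.607
vertex -2.446 -4.31 -4.349
endloop
endfacet
facet normal -0.466 0.875 0.133
outer loop
vertex -3.196 -2.902 -4.135
vertex -2.045 -2.522 -2.607
vertex -2.345 -2.33 -4.918
endloop
endfacet
facet normal 0.659 0.443 -0.607
outer loop
vertex -1.194 -1.95 -3.391
vertex -0.444 -3.358 -3.605
vertex -2.345 -2.33 -4.918
endloop
endfacet
facet normal -0.465 0.875 0.133
outer loop
vertex -2.345 -2.33 -4.918
vertex -2.045 -2.522 -2.607
vertex -1.194 -1.95 -3.391
endloop
endfacet
facet normal 0.590 0.195 0.784
outer loop
vertex -1.194 -1.95 -3.391
vertex -1.295 -3.93 -2.822
vertex -0.444 -3.358 -3.605
endloop
endfacet
facet normal 0.590 0.195 0.783
outer loop
vertex -2.045 -2.522 -2.607
vertex -1.295 -3.93 -2.822
vertex -1.194 -1.95 -3.391
endloop
endfacet

endsolid


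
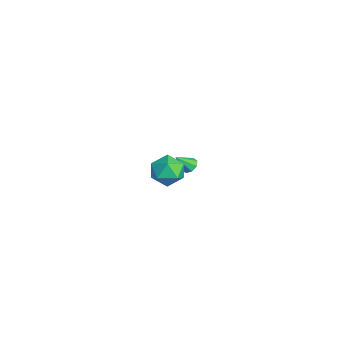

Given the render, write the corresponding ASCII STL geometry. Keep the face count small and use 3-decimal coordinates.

solid 
facet normal -0.156 -0.327 0.932
outer loop
vertex 3.421 -2.431 2.226
vertex 3.755 -3.304 1.976
vertex 4.363 -2.632 2.313
endloop
endfacet
facet normal -0.007 0.371 0.929
outer loop
vertex 3.421 -2.431 2.226
vertex 4.363 -2.632 2.313
vertex 4.081 -1.773 1.968
endloop
endfacet
facet normal -0.492 0.698 0.520
outer loop
vertex 3.421 -2.431 2.226
vertex 4.081 -1.773 1.968
vertex 3.298 -1.915 1.417
endloop
endfacet
facet normal -0.941 0.201 0.272
outer loop
vertex 3.421 -2.431 2.226
vertex 3.298 -1.915 1.417
vertex 3.097 -2.861 1.422
endloop
endfacet
facet normal -0.733 -0.431 0.526
outer loop
vertex 3.421 -2.431 2.226
vertex 3.097 -2.861 1.422
vertex 3.755 -3.304 1.976
endloop
endfacet
facet normal 0.633 0.458 0.624
outer loop
vertex 4.081 -1.773 1.968
vertex 4.363 -2.632 2.313
vertex 4.823 -2.239 1.558
endloop
endfacet
facet normal 0.392 -0.671 0.630
outer loop
vertex 4.363 -2.632 2.313
vertex 3.755 -3.304 1.976
vertex 4.622 -3.185 1.563
endloop
endfacet
facet normal -0.542 -0.840 -0.027
outer loop
vertex 3.755 -3.304 1.976
vertex 3.097 -2.861 1.422
vertex 3.839 -3.327 1.012
endloop
endfacet
facet normal -0.879 0.184 -0.440
outer loop
vertex 3.097 -2.861 1.422
vertex 3.298 -1.915 1.417
vertex 3.557 -2.468 0.667
endloop
endfacet
facet normal -0.153 0.988 -0.037
outer loop
vertex 3.298 -1.915 1.417
vertex 4.081 -1.773 1.968
vertex 4.165 -1.796 1.004
endloop
endfacet
facet normal 0.941 -0.201 -0.272
outer loop
vertex 4.499 -2.669 0.754
vertex 4.823 -2.239 1.558
vertex 4.622 -3.185 1.563
endloop
endfacet
facet normal 0.492 -0.698 -0.520
outer loop
vertex 4.499 -2.669 0.754
vertex 4.622 -3.185 1.563
vertex 3.839 -3.327 1.012
endloop
endfacet
facet normal 0.007 -0.371 -0.929
outer loop
vertex 4.499 -2.669 0.754
vertex 3.839 -3.327 1.012
vertex 3.557 -2.468 0.667
endloop
endfacet
facet normal 0.156 0.327 -0.932
outer loop
vertex 4.499 -2.669 0.754
vertex 3.557 -2.468 0.667
vertex 4.165 -1.796 1.004
endloop
endfacet
facet normal 0.733 0.431 -0.526
outer loop
vertex 4.499 -2.669 0.754
vertex 4.165 -1.796 1.004
vertex 4.823 -2.239 1.558
endloop
endfacet
facet normal 0.879 -0.184 0.440
outer loop
vertex 4.622 -3.185 1.563
vertex 4.823 -2.239 1.558
vertex 4.363 -2.632 2.313
endloop
endfacet
facet normal 0.153 -0.988 0.037
outer loop
vertex 3.839 -3.327 1.012
vertex 4.622 -3.185 1.563
vertex 3.755 -3.304 1.976
endloop
endfacet
facet normal -0.633 -0.458 -0.624
outer loop
vertex 3.557 -2.468 0.667
vertex 3.839 -3.327 1.012
vertex 3.097 -2.861 1.422
endloop
endfacet
facet normal -0.392 0.671 -0.630
outer loop
vertex 4.165 -1.796 1.004
vertex 3.557 -2.468 0.667
vertex 3.298 -1.915 1.417
endloop
endfacet
facet normal 0.542 0.840 0.027
outer loop
vertex 4.823 -2.239 1.558
vertex 4.165 -1.796 1.004
vertex 4.081 -1.773 1.968
endloop
endfacet
facet normal -0.116 0.653 -0.749
outer loop
vertex -2.505 0.089 -4.114
vertex -3.03 0.082 -4.039
vertex -2.628 0.371 -3.849
endloop
endfacet
facet normal 0.920 0.034 0.391
outer loop
vertex -2.505 0.089 -4.114
vertex -2.628 0.371 -3.849
vertex -2.89 -0.702 -3.141
endloop
endfacet
facet normal -0.117 0.654 -0.747
outer loop
vertex -2.628 0.371 -3.849
vertex -3.03 0.082 -4.039
vertex -2.985 0.483 -3.695
endloop
endfacet
facet normal 0.466 0.405 0.786
outer loop
vertex -2.628 0.371 -3.849
vertex -2.985 0.483 -3.695
vertex -2.89 -0.702 -3.141
endloop
endfacet
facet normal -0.116 0.654 -0.747
outer loop
vertex -2.985 0.483 -3.695
vertex -3.03 0.082 -4.039
vertex -3.369 0.361 -3.742
endloop
endfacet
facet normal -0.235 0.396 0.888
outer loop
vertex -2.985 0.483 -3.695
vertex -3.369 0.361 -3.742
vertex -2.89 -0.702 -3.141
endloop
endfacet
facet normal -0.117 0.654 -0.748
outer loop
vertex -3.369 0.361 -3.742
vertex -3.03 0.082 -4.039
vertex -3.554 0.075 -3.963
endloop
endfacet
facet normal -0.773 0.010 0.634
outer loop
vertex -3.369 0.361 -3.742
vertex -3.554 0.075 -3.963
vertex -2.89 -0.702 -3.141
endloop
endfacet
facet normal -0.117 0.654 -0.747
outer loop
vertex -3.554 0.075 -3.963
vertex -3.03 0.082 -4.039
vertex -3.432 -0.206 -4.228
endloop
endfacet
facet normal -0.832 -0.526 0.175
outer loop
vertex -3.554 0.075 -3.963
vertex -3.432 -0.206 -4.228
vertex -2.89 -0.702 -3.141
endloop
endfacet
facet normal -0.116 0.653 -0.748
outer loop
vertex -3.432 -0.206 -4.228
vertex -3.03 0.082 -4.039
vertex -3.074 -0.319 -4.382
endloop
endfacet
facet normal -0.379 -0.899 -0.221
outer loop
vertex -3.432 -0.206 -4.228
vertex -3.074 -0.319 -4.382
vertex -2.89 -0.702 -3.141
endloop
endfacet
facet normal -0.116 0.653 -0.748
outer loop
vertex -3.074 -0.319 -4.382
vertex -3.03 0.082 -4.039
vertex -2.69 -0.197 -4.335
endloop
endfacet
facet normal 0.322 -0.890 -0.322
outer loop
vertex -3.074 -0.319 -4.382
vertex -2.69 -0.197 -4.335
vertex -2.89 -0.702 -3.141
endloop
endfacet
facet normal -0.116 0.653 -0.748
outer loop
vertex -2.69 -0.197 -4.335
vertex -3.03 0.082 -4.039
vertex -2.505 0.089 -4.114
endloop
endfacet
facet normal 0.861 -0.504 -0.069
outer loop
vertex -2.69 -0.197 -4.335
vertex -2.505 0.089 -4.114
vertex -2.89 -0.702 -3.141
endloop
endfacet

endsolid


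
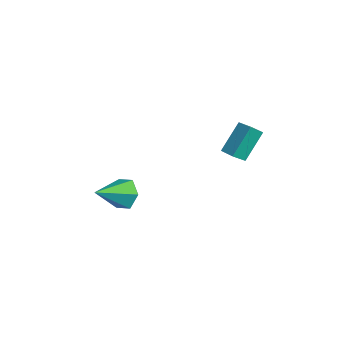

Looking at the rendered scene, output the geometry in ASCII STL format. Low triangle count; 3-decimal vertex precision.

solid 
facet normal -0.985 -0.141 -0.103
outer loop
vertex -2.155 3.837 0.714
vertex -2.196 4.701 -0.074
vertex -1.8 2.471 -0.801
endloop
endfacet
facet normal 0.034 -0.738 0.674
outer loop
vertex -0.904 2.599 -0.706
vertex -2.155 3.837 0.714
vertex -1.8 2.471 -0.801
endloop
endfacet
facet normal -0.985 -0.141 -0.103
outer loop
vertex -1.8 2.471 -0.801
vertex -2.196 4.701 -0.074
vertex -1.841 3.335 -1.589
endloop
endfacet
facet normal 0.172 -0.659 -0.732
outer loop
vertex -1.841 3.335 -1.589
vertex -0.904 2.599 -0.706
vertex -1.8 2.471 -0.801
endloop
endfacet
facet normal -0.172 0.659 0.732
outer loop
vertex -2.155 3.837 0.714
vertex -1.3 4.829 0.021
vertex -2.196 4.701 -0.074
endloop
endfacet
facet normal 0.034 -0.738 0.674
outer loop
vertex -1.259 3.965 0.809
vertex -2.155 3.837 0.714
vertex -0.904 2.599 -0.706
endloop
endfacet
facet normal -0.172 0.659 0.732
outer loop
vertex -1.259 3.965 0.809
vertex -1.3 4.829 0.021
vertex -2.155 3.837 0.714
endloop
endfacet
facet normal -0.034 0.738 -0.674
outer loop
vertex -2.196 4.701 -0.074
vertex -1.3 4.829 0.021
vertex -1.841 3.335 -1.589
endloop
endfacet
facet normal 0.172 -0.659 -0.732
outer loop
vertex -0.945 3.463 -1.494
vertex -0.904 2.599 -0.706
vertex -1.841 3.335 -1.589
endloop
endfacet
facet normal -0.034 0.738 -0.674
outer loop
vertex -1.841 3.335 -1.589
vertex -1.3 4.829 0.021
vertex -0.945 3.463 -1.494
endloop
endfacet
facet normal 0.985 0.141 0.103
outer loop
vertex -0.945 3.463 -1.494
vertex -1.259 3.965 0.809
vertex -0.904 2.599 -0.706
endloop
endfacet
facet normal 0.985 0.141 0.103
outer loop
vertex -1.3 4.829 0.021
vertex -1.259 3.965 0.809
vertex -0.945 3.463 -1.494
endloop
endfacet
facet normal -0.045 0.870 -0.491
outer loop
vertex -3.118 -2.449 -4.334
vertex -4.039 -2.228 -3.859
vertex -3.126 -1.928 -3.411
endloop
endfacet
facet normal 0.939 -0.297 0.176
outer loop
vertex -3.118 -2.449 -4.334
vertex -3.126 -1.928 -3.411
vertex -3.941 -4.132 -2.781
endloop
endfacet
facet normal -0.044 0.869 -0.492
outer loop
vertex -3.126 -1.928 -3.411
vertex -4.039 -2.228 -3.859
vertex -4.047 -1.706 -2.936
endloop
endfacet
facet normal 0.472 0.077 0.878
outer loop
vertex -3.126 -1.928 -3.411
vertex -4.047 -1.706 -2.936
vertex -3.941 -4.132 -2.781
endloop
endfacet
facet normal -0.045 0.869 -0.492
outer loop
vertex -4.047 -1.706 -2.936
vertex -4.039 -2.228 -3.859
vertex -4.96 -2.006 -3.383
endloop
endfacet
facet normal -0.449 0.037 0.893
outer loop
vertex -4.047 -1.706 -2.936
vertex -4.96 -2.006 -3.383
vertex -3.941 -4.132 -2.781
endloop
endfacet
facet normal -0.045 0.869 -0.492
outer loop
vertex -4.96 -2.006 -3.383
vertex -4.039 -2.228 -3.859
vertex -4.952 -2.528 -4.306
endloop
endfacet
facet normal -0.904 -0.375 0.204
outer loop
vertex -4.96 -2.006 -3.383
vertex -4.952 -2.528 -4.306
vertex -3.941 -4.132 -2.781
endloop
endfacet
facet normal -0.044 0.869 -0.492
outer loop
vertex -4.952 -2.528 -4.306
vertex -4.039 -2.228 -3.859
vertex -4.031 -2.75 -4.781
endloop
endfacet
facet normal -0.437 -0.749 -0.498
outer loop
vertex -4.952 -2.528 -4.306
vertex -4.031 -2.75 -4.781
vertex -3.941 -4.132 -2.781
endloop
endfacet
facet normal -0.045 0.869 -0.492
outer loop
vertex -4.031 -2.75 -4.781
vertex -4.039 -2.228 -3.859
vertex -3.118 -2.449 -4.334
endloop
endfacet
facet normal 0.485 -0.709 -0.512
outer loop
vertex -4.031 -2.75 -4.781
vertex -3.118 -2.449 -4.334
vertex -3.941 -4.132 -2.781
endloop
endfacet

endsolid


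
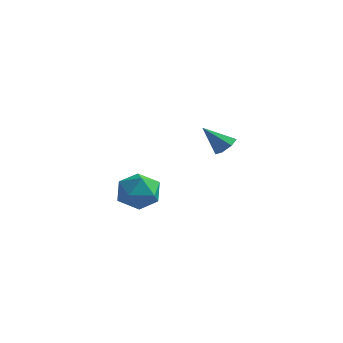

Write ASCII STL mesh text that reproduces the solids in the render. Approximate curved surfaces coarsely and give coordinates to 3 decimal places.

solid 
facet normal -0.284 -0.103 0.953
outer loop
vertex 1.553 -1.221 -2.954
vertex 1.3 -2.257 -3.141
vertex 2.299 -1.994 -2.815
endloop
endfacet
facet normal 0.233 0.385 0.893
outer loop
vertex 1.553 -1.221 -2.954
vertex 2.299 -1.994 -2.815
vertex 2.57 -1.059 -3.289
endloop
endfacet
facet normal 0.005 0.894 0.448
outer loop
vertex 1.553 -1.221 -2.954
vertex 2.57 -1.059 -3.289
vertex 1.739 -0.744 -3.908
endloop
endfacet
facet normal -0.653 0.721 0.233
outer loop
vertex 1.553 -1.221 -2.954
vertex 1.739 -0.744 -3.908
vertex 0.954 -1.485 -3.816
endloop
endfacet
facet normal -0.831 0.105 0.546
outer loop
vertex 1.553 -1.221 -2.954
vertex 0.954 -1.485 -3.816
vertex 1.3 -2.257 -3.141
endloop
endfacet
facet normal 0.800 0.070 0.596
outer loop
vertex 2.57 -1.059 -3.289
vertex 2.299 -1.994 -2.815
vertex 2.946 -1.995 -3.684
endloop
endfacet
facet normal -0.037 -0.719 0.694
outer loop
vertex 2.299 -1.994 -2.815
vertex 1.3 -2.257 -3.141
vertex 2.161 -2.736 -3.592
endloop
endfacet
facet normal -0.923 -0.385 0.033
outer loop
vertex 1.3 -2.257 -3.141
vertex 0.954 -1.485 -3.816
vertex 1.33 -2.421 -4.211
endloop
endfacet
facet normal -0.634 0.613 -0.472
outer loop
vertex 0.954 -1.485 -3.816
vertex 1.739 -0.744 -3.908
vertex 1.601 -1.486 -4.685
endloop
endfacet
facet normal 0.432 0.893 -0.125
outer loop
vertex 1.739 -0.744 -3.908
vertex 2.57 -1.059 -3.289
vertex 2.6 -1.223 -4.359
endloop
endfacet
facet normal 0.653 -0.721 -0.233
outer loop
vertex 2.347 -2.259 -4.546
vertex 2.946 -1.995 -3.684
vertex 2.161 -2.736 -3.592
endloop
endfacet
facet normal -0.005 -0.894 -0.448
outer loop
vertex 2.347 -2.259 -4.546
vertex 2.161 -2.736 -3.592
vertex 1.33 -2.421 -4.211
endloop
endfacet
facet normal -0.233 -0.385 -0.893
outer loop
vertex 2.347 -2.259 -4.546
vertex 1.33 -2.421 -4.211
vertex 1.601 -1.486 -4.685
endloop
endfacet
facet normal 0.284 0.103 -0.953
outer loop
vertex 2.347 -2.259 -4.546
vertex 1.601 -1.486 -4.685
vertex 2.6 -1.223 -4.359
endloop
endfacet
facet normal 0.831 -0.105 -0.546
outer loop
vertex 2.347 -2.259 -4.546
vertex 2.6 -1.223 -4.359
vertex 2.946 -1.995 -3.684
endloop
endfacet
facet normal 0.634 -0.613 0.472
outer loop
vertex 2.161 -2.736 -3.592
vertex 2.946 -1.995 -3.684
vertex 2.299 -1.994 -2.815
endloop
endfacet
facet normal -0.432 -0.893 0.125
outer loop
vertex 1.33 -2.421 -4.211
vertex 2.161 -2.736 -3.592
vertex 1.3 -2.257 -3.141
endloop
endfacet
facet normal -0.800 -0.070 -0.596
outer loop
vertex 1.601 -1.486 -4.685
vertex 1.33 -2.421 -4.211
vertex 0.954 -1.485 -3.816
endloop
endfacet
facet normal 0.037 0.719 -0.694
outer loop
vertex 2.6 -1.223 -4.359
vertex 1.601 -1.486 -4.685
vertex 1.739 -0.744 -3.908
endloop
endfacet
facet normal 0.923 0.385 -0.033
outer loop
vertex 2.946 -1.995 -3.684
vertex 2.6 -1.223 -4.359
vertex 2.57 -1.059 -3.289
endloop
endfacet
facet normal 0.574 0.371 -0.730
outer loop
vertex 3.124 4.197 -2.23
vertex 2.679 4.004 -2.678
vertex 2.716 4.579 -2.357
endloop
endfacet
facet normal 0.169 0.468 0.867
outer loop
vertex 3.124 4.197 -2.23
vertex 2.716 4.579 -2.357
vertex 1.801 3.436 -1.562
endloop
endfacet
facet normal 0.574 0.371 -0.730
outer loop
vertex 2.716 4.579 -2.357
vertex 2.679 4.004 -2.678
vertex 2.281 4.528 -2.725
endloop
endfacet
facet normal -0.491 0.727 0.480
outer loop
vertex 2.716 4.579 -2.357
vertex 2.281 4.528 -2.725
vertex 1.801 3.436 -1.562
endloop
endfacet
facet normal 0.574 0.370 -0.730
outer loop
vertex 2.281 4.528 -2.725
vertex 2.679 4.004 -2.678
vertex 2.145 4.082 -3.058
endloop
endfacet
facet normal -0.938 0.338 -0.070
outer loop
vertex 2.281 4.528 -2.725
vertex 2.145 4.082 -3.058
vertex 1.801 3.436 -1.562
endloop
endfacet
facet normal 0.574 0.372 -0.730
outer loop
vertex 2.145 4.082 -3.058
vertex 2.679 4.004 -2.678
vertex 2.412 3.578 -3.105
endloop
endfacet
facet normal -0.835 -0.408 -0.368
outer loop
vertex 2.145 4.082 -3.058
vertex 2.412 3.578 -3.105
vertex 1.801 3.436 -1.562
endloop
endfacet
facet normal 0.574 0.372 -0.730
outer loop
vertex 2.412 3.578 -3.105
vertex 2.679 4.004 -2.678
vertex 2.88 3.394 -2.831
endloop
endfacet
facet normal -0.261 -0.946 -0.190
outer loop
vertex 2.412 3.578 -3.105
vertex 2.88 3.394 -2.831
vertex 1.801 3.436 -1.562
endloop
endfacet
facet normal 0.574 0.372 -0.730
outer loop
vertex 2.88 3.394 -2.831
vertex 2.679 4.004 -2.678
vertex 3.197 3.67 -2.441
endloop
endfacet
facet normal 0.355 -0.875 0.331
outer loop
vertex 2.88 3.394 -2.831
vertex 3.197 3.67 -2.441
vertex 1.801 3.436 -1.562
endloop
endfacet
facet normal 0.574 0.372 -0.730
outer loop
vertex 3.197 3.67 -2.441
vertex 2.679 4.004 -2.678
vertex 3.124 4.197 -2.23
endloop
endfacet
facet normal 0.546 -0.245 0.801
outer loop
vertex 3.197 3.67 -2.441
vertex 3.124 4.197 -2.23
vertex 1.801 3.436 -1.562
endloop
endfacet

endsolid


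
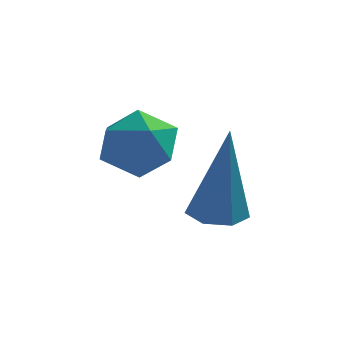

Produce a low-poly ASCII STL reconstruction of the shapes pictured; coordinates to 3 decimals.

solid 
facet normal -0.129 0.107 -0.986
outer loop
vertex -0.18 3.478 1.979
vertex -0.507 3.036 1.974
vertex -0.644 3.564 2.049
endloop
endfacet
facet normal 0.219 0.922 0.318
outer loop
vertex -0.18 3.478 1.979
vertex -0.644 3.564 2.049
vertex -0.253 2.824 3.926
endloop
endfacet
facet normal -0.128 0.107 -0.986
outer loop
vertex -0.644 3.564 2.049
vertex -0.507 3.036 1.974
vertex -1.005 3.252 2.062
endloop
endfacet
facet normal -0.591 0.701 0.399
outer loop
vertex -0.644 3.564 2.049
vertex -1.005 3.252 2.062
vertex -0.253 2.824 3.926
endloop
endfacet
facet normal -0.128 0.106 -0.986
outer loop
vertex -1.005 3.252 2.062
vertex -0.507 3.036 1.974
vertex -0.991 2.778 2.009
endloop
endfacet
facet normal -0.931 -0.068 0.360
outer loop
vertex -1.005 3.252 2.062
vertex -0.991 2.778 2.009
vertex -0.253 2.824 3.926
endloop
endfacet
facet normal -0.129 0.108 -0.986
outer loop
vertex -0.991 2.778 2.009
vertex -0.507 3.036 1.974
vertex -0.613 2.499 1.929
endloop
endfacet
facet normal -0.546 -0.806 0.230
outer loop
vertex -0.991 2.778 2.009
vertex -0.613 2.499 1.929
vertex -0.253 2.824 3.926
endloop
endfacet
facet normal -0.128 0.108 -0.986
outer loop
vertex -0.613 2.499 1.929
vertex -0.507 3.036 1.974
vertex -0.155 2.624 1.883
endloop
endfacet
facet normal 0.272 -0.956 0.107
outer loop
vertex -0.613 2.499 1.929
vertex -0.155 2.624 1.883
vertex -0.253 2.824 3.926
endloop
endfacet
facet normal -0.128 0.109 -0.986
outer loop
vertex -0.155 2.624 1.883
vertex -0.507 3.036 1.974
vertex 0.038 3.06 1.906
endloop
endfacet
facet normal 0.910 -0.407 0.083
outer loop
vertex -0.155 2.624 1.883
vertex 0.038 3.06 1.906
vertex -0.253 2.824 3.926
endloop
endfacet
facet normal -0.128 0.106 -0.986
outer loop
vertex 0.038 3.06 1.906
vertex -0.507 3.036 1.974
vertex -0.18 3.478 1.979
endloop
endfacet
facet normal 0.885 0.430 0.178
outer loop
vertex 0.038 3.06 1.906
vertex -0.18 3.478 1.979
vertex -0.253 2.824 3.926
endloop
endfacet
facet normal -0.653 0.039 0.756
outer loop
vertex -2.079 2.082 4.093
vertex -1.896 1.407 4.286
vertex -1.539 1.974 4.565
endloop
endfacet
facet normal -0.395 0.687 0.609
outer loop
vertex -2.079 2.082 4.093
vertex -1.539 1.974 4.565
vertex -1.471 2.475 4.044
endloop
endfacet
facet normal -0.546 0.835 -0.072
outer loop
vertex -2.079 2.082 4.093
vertex -1.471 2.475 4.044
vertex -1.786 2.217 3.443
endloop
endfacet
facet normal -0.896 0.277 -0.346
outer loop
vertex -2.079 2.082 4.093
vertex -1.786 2.217 3.443
vertex -2.048 1.558 3.593
endloop
endfacet
facet normal -0.963 -0.214 0.165
outer loop
vertex -2.079 2.082 4.093
vertex -2.048 1.558 3.593
vertex -1.896 1.407 4.286
endloop
endfacet
facet normal 0.316 0.663 0.679
outer loop
vertex -1.471 2.475 4.044
vertex -1.539 1.974 4.565
vertex -0.912 2.042 4.207
endloop
endfacet
facet normal -0.103 -0.386 0.917
outer loop
vertex -1.539 1.974 4.565
vertex -1.896 1.407 4.286
vertex -1.174 1.383 4.357
endloop
endfacet
facet normal -0.604 -0.796 -0.041
outer loop
vertex -1.896 1.407 4.286
vertex -2.048 1.558 3.593
vertex -1.489 1.125 3.756
endloop
endfacet
facet normal -0.496 -0.001 -0.868
outer loop
vertex -2.048 1.558 3.593
vertex -1.786 2.217 3.443
vertex -1.421 1.626 3.235
endloop
endfacet
facet normal 0.072 0.902 -0.425
outer loop
vertex -1.786 2.217 3.443
vertex -1.471 2.475 4.044
vertex -1.064 2.193 3.514
endloop
endfacet
facet normal 0.896 -0.277 0.346
outer loop
vertex -0.881 1.518 3.707
vertex -0.912 2.042 4.207
vertex -1.174 1.383 4.357
endloop
endfacet
facet normal 0.546 -0.835 0.072
outer loop
vertex -0.881 1.518 3.707
vertex -1.174 1.383 4.357
vertex -1.489 1.125 3.756
endloop
endfacet
facet normal 0.395 -0.687 -0.609
outer loop
vertex -0.881 1.518 3.707
vertex -1.489 1.125 3.756
vertex -1.421 1.626 3.235
endloop
endfacet
facet normal 0.653 -0.039 -0.756
outer loop
vertex -0.881 1.518 3.707
vertex -1.421 1.626 3.235
vertex -1.064 2.193 3.514
endloop
endfacet
facet normal 0.963 0.214 -0.165
outer loop
vertex -0.881 1.518 3.707
vertex -1.064 2.193 3.514
vertex -0.912 2.042 4.207
endloop
endfacet
facet normal 0.496 0.001 0.868
outer loop
vertex -1.174 1.383 4.357
vertex -0.912 2.042 4.207
vertex -1.539 1.974 4.565
endloop
endfacet
facet normal -0.072 -0.902 0.425
outer loop
vertex -1.489 1.125 3.756
vertex -1.174 1.383 4.357
vertex -1.896 1.407 4.286
endloop
endfacet
facet normal -0.316 -0.663 -0.679
outer loop
vertex -1.421 1.626 3.235
vertex -1.489 1.125 3.756
vertex -2.048 1.558 3.593
endloop
endfacet
facet normal 0.103 0.386 -0.917
outer loop
vertex -1.064 2.193 3.514
vertex -1.421 1.626 3.235
vertex -1.786 2.217 3.443
endloop
endfacet
facet normal 0.604 0.796 0.041
outer loop
vertex -0.912 2.042 4.207
vertex -1.064 2.193 3.514
vertex -1.471 2.475 4.044
endloop
endfacet

endsolid


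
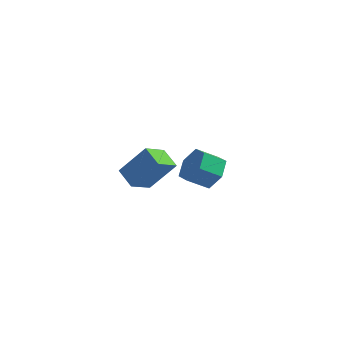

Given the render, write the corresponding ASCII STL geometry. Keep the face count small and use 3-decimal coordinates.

solid 
facet normal 0.561 0.645 -0.519
outer loop
vertex -0.874 2.455 2.226
vertex -1.429 2.301 1.434
vertex -1.664 3.013 2.065
endloop
endfacet
facet normal 0.190 0.511 0.839
outer loop
vertex -0.874 2.455 2.226
vertex -1.664 3.013 2.065
vertex -1.536 1.694 2.839
endloop
endfacet
facet normal 0.188 0.511 0.839
outer loop
vertex -1.536 1.694 2.839
vertex -1.664 3.013 2.065
vertex -2.326 2.251 2.677
endloop
endfacet
facet normal -0.561 -0.645 0.519
outer loop
vertex -1.536 1.694 2.839
vertex -2.326 2.251 2.677
vertex -2.091 1.539 2.046
endloop
endfacet
facet normal 0.561 0.645 -0.519
outer loop
vertex -1.664 3.013 2.065
vertex -1.429 2.301 1.434
vertex -2.219 2.858 1.272
endloop
endfacet
facet normal -0.604 0.747 0.277
outer loop
vertex -1.664 3.013 2.065
vertex -2.219 2.858 1.272
vertex -2.326 2.251 2.677
endloop
endfacet
facet normal -0.603 0.748 0.277
outer loop
vertex -2.326 2.251 2.677
vertex -2.219 2.858 1.272
vertex -2.881 2.097 1.885
endloop
endfacet
facet normal -0.561 -0.645 0.519
outer loop
vertex -2.326 2.251 2.677
vertex -2.881 2.097 1.885
vertex -2.091 1.539 2.046
endloop
endfacet
facet normal 0.561 0.645 -0.519
outer loop
vertex -2.219 2.858 1.272
vertex -1.429 2.301 1.434
vertex -1.984 2.146 0.641
endloop
endfacet
facet normal -0.792 0.237 -0.562
outer loop
vertex -2.219 2.858 1.272
vertex -1.984 2.146 0.641
vertex -2.881 2.097 1.885
endloop
endfacet
facet normal -0.792 0.237 -0.562
outer loop
vertex -2.881 2.097 1.885
vertex -1.984 2.146 0.641
vertex -2.646 1.385 1.254
endloop
endfacet
facet normal -0.561 -0.645 0.519
outer loop
vertex -2.881 2.097 1.885
vertex -2.646 1.385 1.254
vertex -2.091 1.539 2.046
endloop
endfacet
facet normal 0.561 0.645 -0.519
outer loop
vertex -1.984 2.146 0.641
vertex -1.429 2.301 1.434
vertex -1.194 1.589 0.803
endloop
endfacet
facet normal -0.189 -0.511 -0.838
outer loop
vertex -1.984 2.146 0.641
vertex -1.194 1.589 0.803
vertex -2.646 1.385 1.254
endloop
endfacet
facet normal -0.189 -0.510 -0.839
outer loop
vertex -2.646 1.385 1.254
vertex -1.194 1.589 0.803
vertex -1.856 0.827 1.415
endloop
endfacet
facet normal -0.561 -0.645 0.519
outer loop
vertex -2.646 1.385 1.254
vertex -1.856 0.827 1.415
vertex -2.091 1.539 2.046
endloop
endfacet
facet normal 0.561 0.645 -0.519
outer loop
vertex -1.194 1.589 0.803
vertex -1.429 2.301 1.434
vertex -0.639 1.743 1.595
endloop
endfacet
facet normal 0.604 -0.747 -0.278
outer loop
vertex -1.194 1.589 0.803
vertex -0.639 1.743 1.595
vertex -1.856 0.827 1.415
endloop
endfacet
facet normal 0.604 -0.748 -0.276
outer loop
vertex -1.856 0.827 1.415
vertex -0.639 1.743 1.595
vertex -1.301 0.982 2.208
endloop
endfacet
facet normal -0.561 -0.645 0.519
outer loop
vertex -1.856 0.827 1.415
vertex -1.301 0.982 2.208
vertex -2.091 1.539 2.046
endloop
endfacet
facet normal 0.561 0.645 -0.519
outer loop
vertex -0.639 1.743 1.595
vertex -1.429 2.301 1.434
vertex -0.874 2.455 2.226
endloop
endfacet
facet normal 0.792 -0.237 0.562
outer loop
vertex -0.639 1.743 1.595
vertex -0.874 2.455 2.226
vertex -1.301 0.982 2.208
endloop
endfacet
facet normal 0.792 -0.237 0.562
outer loop
vertex -1.301 0.982 2.208
vertex -0.874 2.455 2.226
vertex -1.536 1.694 2.839
endloop
endfacet
facet normal -0.561 -0.645 0.519
outer loop
vertex -1.301 0.982 2.208
vertex -1.536 1.694 2.839
vertex -2.091 1.539 2.046
endloop
endfacet
facet normal -0.584 -0.246 -0.773
outer loop
vertex -1.303 -4.062 3.128
vertex -2.168 -3.708 3.669
vertex -1.147 -2.967 2.662
endloop
endfacet
facet normal 0.801 -0.327 -0.501
outer loop
vertex -0.112 -2.532 4.031
vertex -1.303 -4.062 3.128
vertex -1.147 -2.967 2.662
endloop
endfacet
facet normal -0.584 -0.246 -0.773
outer loop
vertex -1.147 -2.967 2.662
vertex -2.168 -3.708 3.669
vertex -2.012 -2.613 3.203
endloop
endfacet
facet normal 0.130 0.912 -0.388
outer loop
vertex -2.012 -2.613 3.203
vertex -0.112 -2.532 4.031
vertex -1.147 -2.967 2.662
endloop
endfacet
facet normal -0.130 -0.912 0.388
outer loop
vertex -1.303 -4.062 3.128
vertex -1.133 -3.273 5.038
vertex -2.168 -3.708 3.669
endloop
endfacet
facet normal 0.801 -0.327 -0.501
outer loop
vertex -0.268 -3.627 4.497
vertex -1.303 -4.062 3.128
vertex -0.112 -2.532 4.031
endloop
endfacet
facet normal -0.130 -0.912 0.388
outer loop
vertex -0.268 -3.627 4.497
vertex -1.133 -3.273 5.038
vertex -1.303 -4.062 3.128
endloop
endfacet
facet normal -0.801 0.327 0.501
outer loop
vertex -2.168 -3.708 3.669
vertex -1.133 -3.273 5.038
vertex -2.012 -2.613 3.203
endloop
endfacet
facet normal 0.130 0.912 -0.388
outer loop
vertex -0.977 -2.178 4.572
vertex -0.112 -2.532 4.031
vertex -2.012 -2.613 3.203
endloop
endfacet
facet normal -0.801 0.327 0.501
outer loop
vertex -2.012 -2.613 3.203
vertex -1.133 -3.273 5.038
vertex -0.977 -2.178 4.572
endloop
endfacet
facet normal 0.584 0.246 0.773
outer loop
vertex -0.977 -2.178 4.572
vertex -0.268 -3.627 4.497
vertex -0.112 -2.532 4.031
endloop
endfacet
facet normal 0.584 0.246 0.773
outer loop
vertex -1.133 -3.273 5.038
vertex -0.268 -3.627 4.497
vertex -0.977 -2.178 4.572
endloop
endfacet

endsolid


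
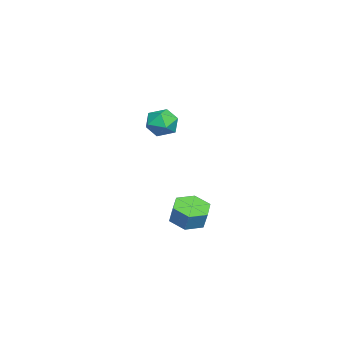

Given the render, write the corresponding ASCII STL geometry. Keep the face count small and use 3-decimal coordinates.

solid 
facet normal -0.210 0.969 -0.126
outer loop
vertex -3.258 1.68 1.256
vertex -4.195 1.542 1.759
vertex -3.319 1.805 2.319
endloop
endfacet
facet normal 0.494 0.867 -0.074
outer loop
vertex -3.258 1.68 1.256
vertex -3.319 1.805 2.319
vertex -2.483 1.292 1.887
endloop
endfacet
facet normal 0.690 0.418 -0.591
outer loop
vertex -3.258 1.68 1.256
vertex -2.483 1.292 1.887
vertex -2.841 0.712 1.059
endloop
endfacet
facet normal 0.107 0.242 -0.964
outer loop
vertex -3.258 1.68 1.256
vertex -2.841 0.712 1.059
vertex -3.9 0.866 0.98
endloop
endfacet
facet normal -0.449 0.584 -0.677
outer loop
vertex -3.258 1.68 1.256
vertex -3.9 0.866 0.98
vertex -4.195 1.542 1.759
endloop
endfacet
facet normal 0.624 0.552 0.553
outer loop
vertex -2.483 1.292 1.887
vertex -3.319 1.805 2.319
vertex -2.94 0.914 2.78
endloop
endfacet
facet normal -0.515 0.718 0.468
outer loop
vertex -3.319 1.805 2.319
vertex -4.195 1.542 1.759
vertex -3.999 1.068 2.701
endloop
endfacet
facet normal -0.902 0.093 -0.422
outer loop
vertex -4.195 1.542 1.759
vertex -3.9 0.866 0.98
vertex -4.357 0.488 1.873
endloop
endfacet
facet normal -0.001 -0.460 -0.888
outer loop
vertex -3.9 0.866 0.98
vertex -2.841 0.712 1.059
vertex -3.521 -0.025 1.441
endloop
endfacet
facet normal 0.942 -0.176 -0.284
outer loop
vertex -2.841 0.712 1.059
vertex -2.483 1.292 1.887
vertex -2.645 0.238 2.001
endloop
endfacet
facet normal -0.107 -0.242 0.964
outer loop
vertex -3.582 0.1 2.504
vertex -2.94 0.914 2.78
vertex -3.999 1.068 2.701
endloop
endfacet
facet normal -0.690 -0.418 0.591
outer loop
vertex -3.582 0.1 2.504
vertex -3.999 1.068 2.701
vertex -4.357 0.488 1.873
endloop
endfacet
facet normal -0.494 -0.867 0.074
outer loop
vertex -3.582 0.1 2.504
vertex -4.357 0.488 1.873
vertex -3.521 -0.025 1.441
endloop
endfacet
facet normal 0.210 -0.969 0.126
outer loop
vertex -3.582 0.1 2.504
vertex -3.521 -0.025 1.441
vertex -2.645 0.238 2.001
endloop
endfacet
facet normal 0.449 -0.584 0.677
outer loop
vertex -3.582 0.1 2.504
vertex -2.645 0.238 2.001
vertex -2.94 0.914 2.78
endloop
endfacet
facet normal 0.001 0.460 0.888
outer loop
vertex -3.999 1.068 2.701
vertex -2.94 0.914 2.78
vertex -3.319 1.805 2.319
endloop
endfacet
facet normal -0.942 0.176 0.284
outer loop
vertex -4.357 0.488 1.873
vertex -3.999 1.068 2.701
vertex -4.195 1.542 1.759
endloop
endfacet
facet normal -0.624 -0.552 -0.553
outer loop
vertex -3.521 -0.025 1.441
vertex -4.357 0.488 1.873
vertex -3.9 0.866 0.98
endloop
endfacet
facet normal 0.515 -0.718 -0.468
outer loop
vertex -2.645 0.238 2.001
vertex -3.521 -0.025 1.441
vertex -2.841 0.712 1.059
endloop
endfacet
facet normal 0.902 -0.093 0.422
outer loop
vertex -2.94 0.914 2.78
vertex -2.645 0.238 2.001
vertex -2.483 1.292 1.887
endloop
endfacet
facet normal -0.291 -0.232 -0.928
outer loop
vertex 3.857 2.608 -2.241
vertex 3.278 3.483 -2.278
vertex 4.278 3.502 -2.596
endloop
endfacet
facet normal 0.869 -0.471 -0.155
outer loop
vertex 3.857 2.608 -2.241
vertex 4.278 3.502 -2.596
vertex 4.201 2.882 -1.146
endloop
endfacet
facet normal 0.869 -0.471 -0.155
outer loop
vertex 4.201 2.882 -1.146
vertex 4.278 3.502 -2.596
vertex 4.622 3.776 -1.501
endloop
endfacet
facet normal 0.292 0.231 0.928
outer loop
vertex 4.201 2.882 -1.146
vertex 4.622 3.776 -1.501
vertex 3.622 3.757 -1.182
endloop
endfacet
facet normal -0.291 -0.232 -0.928
outer loop
vertex 4.278 3.502 -2.596
vertex 3.278 3.483 -2.278
vertex 3.699 4.377 -2.633
endloop
endfacet
facet normal 0.782 0.501 -0.371
outer loop
vertex 4.278 3.502 -2.596
vertex 3.699 4.377 -2.633
vertex 4.622 3.776 -1.501
endloop
endfacet
facet normal 0.782 0.501 -0.371
outer loop
vertex 4.622 3.776 -1.501
vertex 3.699 4.377 -2.633
vertex 4.043 4.651 -1.538
endloop
endfacet
facet normal 0.292 0.232 0.928
outer loop
vertex 4.622 3.776 -1.501
vertex 4.043 4.651 -1.538
vertex 3.622 3.757 -1.182
endloop
endfacet
facet normal -0.292 -0.231 -0.928
outer loop
vertex 3.699 4.377 -2.633
vertex 3.278 3.483 -2.278
vertex 2.699 4.358 -2.314
endloop
endfacet
facet normal -0.087 0.972 -0.216
outer loop
vertex 3.699 4.377 -2.633
vertex 2.699 4.358 -2.314
vertex 4.043 4.651 -1.538
endloop
endfacet
facet normal -0.087 0.972 -0.216
outer loop
vertex 4.043 4.651 -1.538
vertex 2.699 4.358 -2.314
vertex 3.043 4.632 -1.219
endloop
endfacet
facet normal 0.292 0.232 0.928
outer loop
vertex 4.043 4.651 -1.538
vertex 3.043 4.632 -1.219
vertex 3.622 3.757 -1.182
endloop
endfacet
facet normal -0.292 -0.231 -0.928
outer loop
vertex 2.699 4.358 -2.314
vertex 3.278 3.483 -2.278
vertex 2.278 3.464 -1.959
endloop
endfacet
facet normal -0.869 0.471 0.155
outer loop
vertex 2.699 4.358 -2.314
vertex 2.278 3.464 -1.959
vertex 3.043 4.632 -1.219
endloop
endfacet
facet normal -0.869 0.471 0.155
outer loop
vertex 3.043 4.632 -1.219
vertex 2.278 3.464 -1.959
vertex 2.622 3.738 -0.864
endloop
endfacet
facet normal 0.291 0.232 0.928
outer loop
vertex 3.043 4.632 -1.219
vertex 2.622 3.738 -0.864
vertex 3.622 3.757 -1.182
endloop
endfacet
facet normal -0.292 -0.232 -0.928
outer loop
vertex 2.278 3.464 -1.959
vertex 3.278 3.483 -2.278
vertex 2.857 2.589 -1.922
endloop
endfacet
facet normal -0.782 -0.501 0.371
outer loop
vertex 2.278 3.464 -1.959
vertex 2.857 2.589 -1.922
vertex 2.622 3.738 -0.864
endloop
endfacet
facet normal -0.782 -0.501 0.371
outer loop
vertex 2.622 3.738 -0.864
vertex 2.857 2.589 -1.922
vertex 3.201 2.863 -0.827
endloop
endfacet
facet normal 0.291 0.232 0.928
outer loop
vertex 2.622 3.738 -0.864
vertex 3.201 2.863 -0.827
vertex 3.622 3.757 -1.182
endloop
endfacet
facet normal -0.292 -0.232 -0.928
outer loop
vertex 2.857 2.589 -1.922
vertex 3.278 3.483 -2.278
vertex 3.857 2.608 -2.241
endloop
endfacet
facet normal 0.087 -0.972 0.216
outer loop
vertex 2.857 2.589 -1.922
vertex 3.857 2.608 -2.241
vertex 3.201 2.863 -0.827
endloop
endfacet
facet normal 0.087 -0.972 0.216
outer loop
vertex 3.201 2.863 -0.827
vertex 3.857 2.608 -2.241
vertex 4.201 2.882 -1.146
endloop
endfacet
facet normal 0.292 0.231 0.928
outer loop
vertex 3.201 2.863 -0.827
vertex 4.201 2.882 -1.146
vertex 3.622 3.757 -1.182
endloop
endfacet

endsolid
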